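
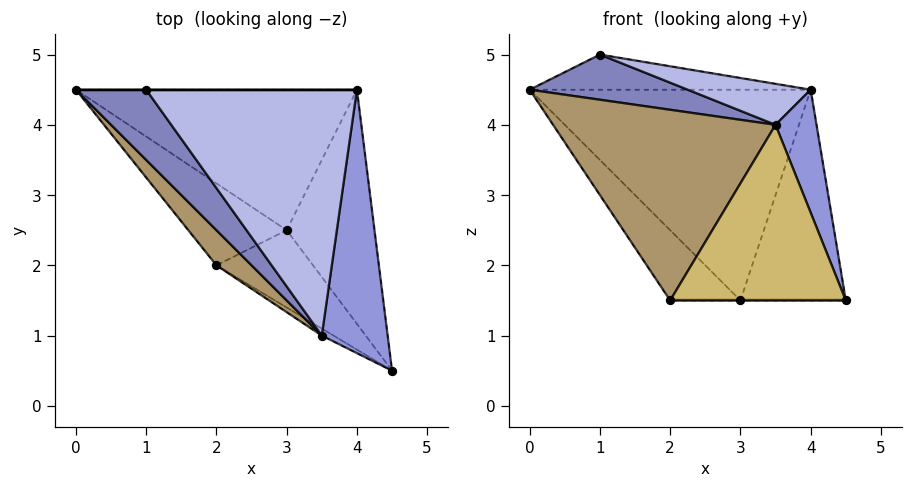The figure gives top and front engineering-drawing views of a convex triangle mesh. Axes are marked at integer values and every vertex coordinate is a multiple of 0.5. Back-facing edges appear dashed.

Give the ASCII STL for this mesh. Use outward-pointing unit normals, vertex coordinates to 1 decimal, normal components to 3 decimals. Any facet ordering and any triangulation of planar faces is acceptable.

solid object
 facet normal 0.000 1.000 0.000
  outer loop
   vertex 1.0 4.5 5.0
   vertex 4.0 4.5 4.5
   vertex 0.0 4.5 4.5
  endloop
 endfacet
 facet normal -0.388 -0.498 0.775
  outer loop
   vertex 3.5 1.0 4.0
   vertex 1.0 4.5 5.0
   vertex 0.0 4.5 4.5
  endloop
 endfacet
 facet normal 0.899 -0.185 0.397
  outer loop
   vertex 3.5 1.0 4.0
   vertex 4.5 0.5 1.5
   vertex 4.0 4.5 4.5
  endloop
 endfacet
 facet normal 0.162 -0.162 0.973
  outer loop
   vertex 3.5 1.0 4.0
   vertex 4.0 4.5 4.5
   vertex 1.0 4.5 5.0
  endloop
 endfacet
 facet normal 0.000 0.832 -0.555
  outer loop
   vertex 3.0 2.5 1.5
   vertex 0.0 4.5 4.5
   vertex 4.0 4.5 4.5
  endloop
 endfacet
 facet normal 0.666 0.499 -0.555
  outer loop
   vertex 3.0 2.5 1.5
   vertex 4.0 4.5 4.5
   vertex 4.5 0.5 1.5
  endloop
 endfacet
 facet normal -0.309 0.619 -0.722
  outer loop
   vertex 2.0 2.0 1.5
   vertex 0.0 4.5 4.5
   vertex 3.0 2.5 1.5
  endloop
 endfacet
 facet normal 0.000 0.000 -1.000
  outer loop
   vertex 2.0 2.0 1.5
   vertex 3.0 2.5 1.5
   vertex 4.5 0.5 1.5
  endloop
 endfacet
 facet normal -0.692 -0.710 0.131
  outer loop
   vertex 2.0 2.0 1.5
   vertex 3.5 1.0 4.0
   vertex 0.0 4.5 4.5
  endloop
 endfacet
 facet normal -0.514 -0.857 -0.034
  outer loop
   vertex 2.0 2.0 1.5
   vertex 4.5 0.5 1.5
   vertex 3.5 1.0 4.0
  endloop
 endfacet
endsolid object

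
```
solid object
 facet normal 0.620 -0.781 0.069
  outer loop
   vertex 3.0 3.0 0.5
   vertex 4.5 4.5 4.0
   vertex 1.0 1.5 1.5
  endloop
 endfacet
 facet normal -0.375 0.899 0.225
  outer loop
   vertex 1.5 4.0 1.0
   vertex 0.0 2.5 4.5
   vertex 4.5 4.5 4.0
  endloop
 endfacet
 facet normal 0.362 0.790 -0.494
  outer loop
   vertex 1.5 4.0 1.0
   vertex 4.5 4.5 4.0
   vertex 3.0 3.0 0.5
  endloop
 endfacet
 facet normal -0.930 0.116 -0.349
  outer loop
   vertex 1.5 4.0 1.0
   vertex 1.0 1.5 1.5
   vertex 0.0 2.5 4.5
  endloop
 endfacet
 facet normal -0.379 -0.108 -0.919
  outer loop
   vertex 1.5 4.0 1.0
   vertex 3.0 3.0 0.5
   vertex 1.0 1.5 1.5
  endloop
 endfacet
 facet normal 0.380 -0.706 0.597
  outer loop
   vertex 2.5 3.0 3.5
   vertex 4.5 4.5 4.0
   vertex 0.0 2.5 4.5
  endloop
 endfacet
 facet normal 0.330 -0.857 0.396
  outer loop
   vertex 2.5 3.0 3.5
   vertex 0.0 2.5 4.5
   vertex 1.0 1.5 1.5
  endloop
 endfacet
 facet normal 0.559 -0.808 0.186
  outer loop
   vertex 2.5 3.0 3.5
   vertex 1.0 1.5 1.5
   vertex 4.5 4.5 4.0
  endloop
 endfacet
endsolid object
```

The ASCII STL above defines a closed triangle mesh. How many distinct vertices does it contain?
6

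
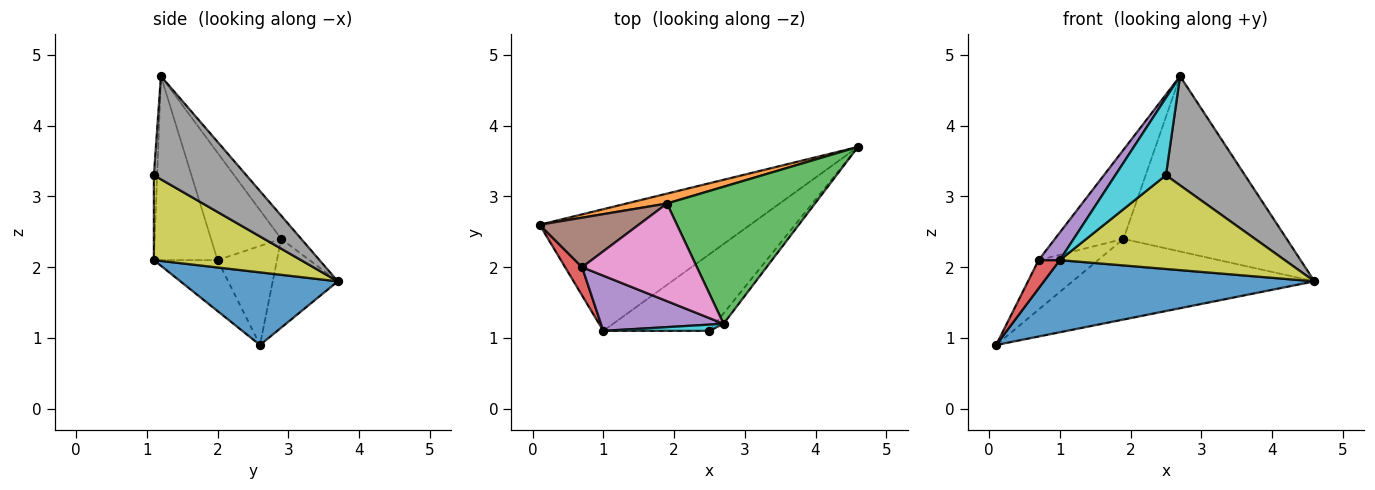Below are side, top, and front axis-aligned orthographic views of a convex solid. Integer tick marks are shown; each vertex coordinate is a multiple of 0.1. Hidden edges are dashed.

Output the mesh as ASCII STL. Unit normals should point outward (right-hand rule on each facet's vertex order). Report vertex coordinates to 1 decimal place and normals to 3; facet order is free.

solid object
 facet normal 0.284 -0.489 -0.825
  outer loop
   vertex 1.0 1.1 2.1
   vertex 0.1 2.6 0.9
   vertex 4.6 3.7 1.8
  endloop
 endfacet
 facet normal -0.258 0.959 0.118
  outer loop
   vertex 1.9 2.9 2.4
   vertex 4.6 3.7 1.8
   vertex 0.1 2.6 0.9
  endloop
 endfacet
 facet normal -0.096 0.784 0.613
  outer loop
   vertex 1.9 2.9 2.4
   vertex 2.7 1.2 4.7
   vertex 4.6 3.7 1.8
  endloop
 endfacet
 facet normal -0.905 -0.302 0.302
  outer loop
   vertex 0.7 2.0 2.1
   vertex 0.1 2.6 0.9
   vertex 1.0 1.1 2.1
  endloop
 endfacet
 facet normal -0.802 -0.267 0.535
  outer loop
   vertex 0.7 2.0 2.1
   vertex 1.0 1.1 2.1
   vertex 2.7 1.2 4.7
  endloop
 endfacet
 facet normal -0.577 0.577 0.577
  outer loop
   vertex 0.7 2.0 2.1
   vertex 1.9 2.9 2.4
   vertex 0.1 2.6 0.9
  endloop
 endfacet
 facet normal -0.568 0.555 0.608
  outer loop
   vertex 0.7 2.0 2.1
   vertex 2.7 1.2 4.7
   vertex 1.9 2.9 2.4
  endloop
 endfacet
 facet normal 0.759 -0.649 -0.062
  outer loop
   vertex 2.5 1.1 3.3
   vertex 4.6 3.7 1.8
   vertex 2.7 1.2 4.7
  endloop
 endfacet
 facet normal 0.452 -0.691 -0.565
  outer loop
   vertex 2.5 1.1 3.3
   vertex 1.0 1.1 2.1
   vertex 4.6 3.7 1.8
  endloop
 endfacet
 facet normal -0.064 -0.995 0.080
  outer loop
   vertex 2.5 1.1 3.3
   vertex 2.7 1.2 4.7
   vertex 1.0 1.1 2.1
  endloop
 endfacet
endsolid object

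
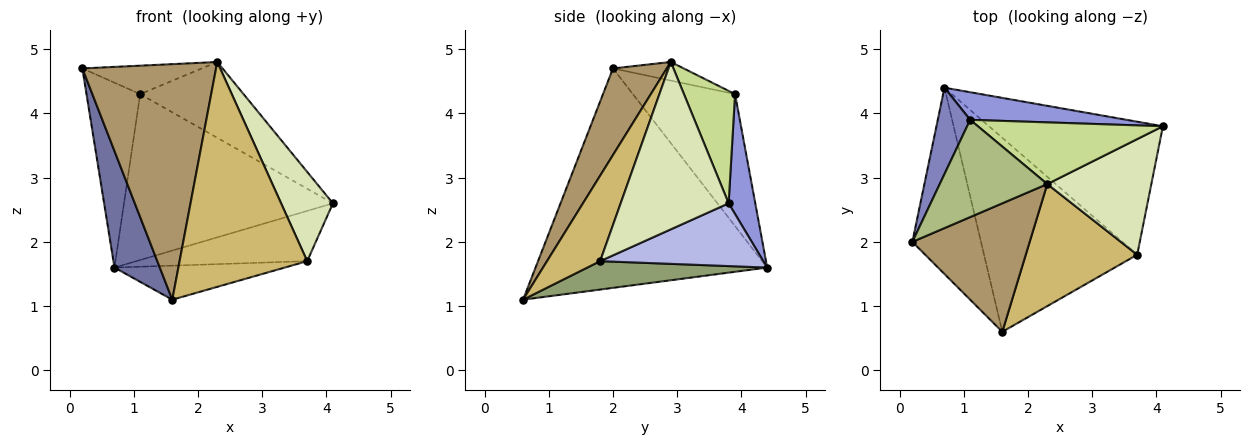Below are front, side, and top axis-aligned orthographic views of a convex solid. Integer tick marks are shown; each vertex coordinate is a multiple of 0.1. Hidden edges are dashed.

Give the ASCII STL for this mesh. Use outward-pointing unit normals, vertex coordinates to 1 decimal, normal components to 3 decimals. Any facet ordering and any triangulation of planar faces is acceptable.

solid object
 facet normal -0.938 -0.184 -0.293
  outer loop
   vertex 1.6 0.6 1.1
   vertex 0.2 2.0 4.7
   vertex 0.7 4.4 1.6
  endloop
 endfacet
 facet normal -0.865 0.454 0.212
  outer loop
   vertex 1.1 3.9 4.3
   vertex 0.7 4.4 1.6
   vertex 0.2 2.0 4.7
  endloop
 endfacet
 facet normal 0.125 0.979 0.163
  outer loop
   vertex 1.1 3.9 4.3
   vertex 4.1 3.8 2.6
   vertex 0.7 4.4 1.6
  endloop
 endfacet
 facet normal 0.320 0.335 -0.886
  outer loop
   vertex 3.7 1.8 1.7
   vertex 0.7 4.4 1.6
   vertex 4.1 3.8 2.6
  endloop
 endfacet
 facet normal 0.180 0.170 -0.969
  outer loop
   vertex 3.7 1.8 1.7
   vertex 1.6 0.6 1.1
   vertex 0.7 4.4 1.6
  endloop
 endfacet
 facet normal -0.164 0.277 0.947
  outer loop
   vertex 2.3 2.9 4.8
   vertex 1.1 3.9 4.3
   vertex 0.2 2.0 4.7
  endloop
 endfacet
 facet normal 0.358 0.724 0.589
  outer loop
   vertex 2.3 2.9 4.8
   vertex 4.1 3.8 2.6
   vertex 1.1 3.9 4.3
  endloop
 endfacet
 facet normal 0.786 -0.377 0.489
  outer loop
   vertex 2.3 2.9 4.8
   vertex 3.7 1.8 1.7
   vertex 4.1 3.8 2.6
  endloop
 endfacet
 facet normal 0.333 -0.828 0.451
  outer loop
   vertex 2.3 2.9 4.8
   vertex 0.2 2.0 4.7
   vertex 1.6 0.6 1.1
  endloop
 endfacet
 facet normal 0.344 -0.825 0.448
  outer loop
   vertex 2.3 2.9 4.8
   vertex 1.6 0.6 1.1
   vertex 3.7 1.8 1.7
  endloop
 endfacet
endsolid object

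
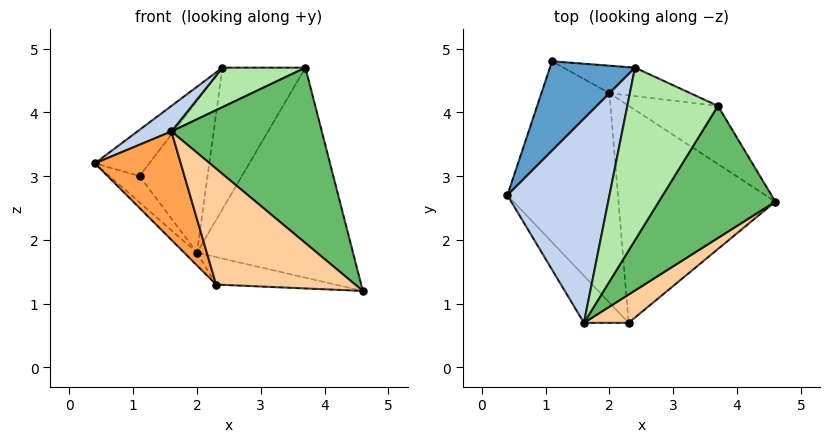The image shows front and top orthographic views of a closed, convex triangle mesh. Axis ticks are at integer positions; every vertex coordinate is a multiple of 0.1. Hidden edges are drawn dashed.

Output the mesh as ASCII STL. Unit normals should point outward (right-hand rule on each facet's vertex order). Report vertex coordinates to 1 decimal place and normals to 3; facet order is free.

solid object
 facet normal -0.748 0.305 0.590
  outer loop
   vertex 2.4 4.7 4.7
   vertex 1.1 4.8 3.0
   vertex 0.4 2.7 3.2
  endloop
 endfacet
 facet normal -0.527 -0.105 0.843
  outer loop
   vertex 1.6 0.7 3.7
   vertex 2.4 4.7 4.7
   vertex 0.4 2.7 3.2
  endloop
 endfacet
 facet normal -0.806 -0.543 -0.235
  outer loop
   vertex 2.3 0.7 1.3
   vertex 1.6 0.7 3.7
   vertex 0.4 2.7 3.2
  endloop
 endfacet
 facet normal 0.631 -0.754 0.184
  outer loop
   vertex 2.3 0.7 1.3
   vertex 4.6 2.6 1.2
   vertex 1.6 0.7 3.7
  endloop
 endfacet
 facet normal 0.710 -0.563 0.424
  outer loop
   vertex 3.7 4.1 4.7
   vertex 1.6 0.7 3.7
   vertex 4.6 2.6 1.2
  endloop
 endfacet
 facet normal -0.102 -0.222 0.970
  outer loop
   vertex 3.7 4.1 4.7
   vertex 2.4 4.7 4.7
   vertex 1.6 0.7 3.7
  endloop
 endfacet
 facet normal -0.145 0.124 -0.982
  outer loop
   vertex 2.0 4.3 1.8
   vertex 4.6 2.6 1.2
   vertex 2.3 0.7 1.3
  endloop
 endfacet
 facet normal 0.494 0.838 -0.232
  outer loop
   vertex 2.0 4.3 1.8
   vertex 3.7 4.1 4.7
   vertex 4.6 2.6 1.2
  endloop
 endfacet
 facet normal -0.747 0.188 -0.638
  outer loop
   vertex 2.0 4.3 1.8
   vertex 0.4 2.7 3.2
   vertex 1.1 4.8 3.0
  endloop
 endfacet
 facet normal -0.683 0.044 -0.729
  outer loop
   vertex 2.0 4.3 1.8
   vertex 2.3 0.7 1.3
   vertex 0.4 2.7 3.2
  endloop
 endfacet
 facet normal 0.295 0.940 -0.170
  outer loop
   vertex 2.0 4.3 1.8
   vertex 1.1 4.8 3.0
   vertex 2.4 4.7 4.7
  endloop
 endfacet
 facet normal 0.412 0.893 -0.180
  outer loop
   vertex 2.0 4.3 1.8
   vertex 2.4 4.7 4.7
   vertex 3.7 4.1 4.7
  endloop
 endfacet
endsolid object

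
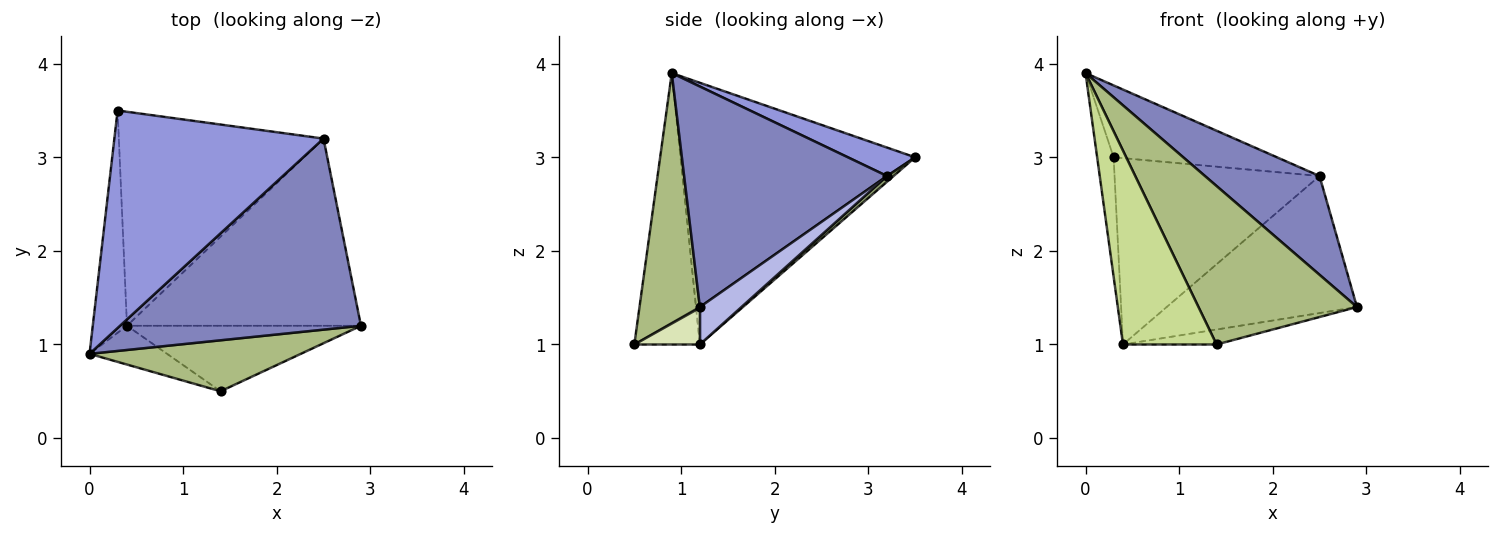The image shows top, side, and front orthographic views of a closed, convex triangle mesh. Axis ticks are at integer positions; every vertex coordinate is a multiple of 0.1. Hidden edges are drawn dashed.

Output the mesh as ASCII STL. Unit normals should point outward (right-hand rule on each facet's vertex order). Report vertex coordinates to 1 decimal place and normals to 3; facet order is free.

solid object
 facet normal -0.989 0.069 -0.129
  outer loop
   vertex 0.4 1.2 1.0
   vertex 0.0 0.9 3.9
   vertex 0.3 3.5 3.0
  endloop
 endfacet
 facet normal 0.631 -0.356 0.689
  outer loop
   vertex 2.5 3.2 2.8
   vertex 0.0 0.9 3.9
   vertex 2.9 1.2 1.4
  endloop
 endfacet
 facet normal 0.128 0.311 0.942
  outer loop
   vertex 2.5 3.2 2.8
   vertex 0.3 3.5 3.0
   vertex 0.0 0.9 3.9
  endloop
 endfacet
 facet normal 0.128 0.586 -0.800
  outer loop
   vertex 2.5 3.2 2.8
   vertex 2.9 1.2 1.4
   vertex 0.4 1.2 1.0
  endloop
 endfacet
 facet normal 0.021 0.657 -0.754
  outer loop
   vertex 2.5 3.2 2.8
   vertex 0.4 1.2 1.0
   vertex 0.3 3.5 3.0
  endloop
 endfacet
 facet normal 0.341 -0.895 0.288
  outer loop
   vertex 1.4 0.5 1.0
   vertex 2.9 1.2 1.4
   vertex 0.0 0.9 3.9
  endloop
 endfacet
 facet normal -0.566 -0.808 -0.162
  outer loop
   vertex 1.4 0.5 1.0
   vertex 0.0 0.9 3.9
   vertex 0.4 1.2 1.0
  endloop
 endfacet
 facet normal 0.154 0.220 -0.963
  outer loop
   vertex 1.4 0.5 1.0
   vertex 0.4 1.2 1.0
   vertex 2.9 1.2 1.4
  endloop
 endfacet
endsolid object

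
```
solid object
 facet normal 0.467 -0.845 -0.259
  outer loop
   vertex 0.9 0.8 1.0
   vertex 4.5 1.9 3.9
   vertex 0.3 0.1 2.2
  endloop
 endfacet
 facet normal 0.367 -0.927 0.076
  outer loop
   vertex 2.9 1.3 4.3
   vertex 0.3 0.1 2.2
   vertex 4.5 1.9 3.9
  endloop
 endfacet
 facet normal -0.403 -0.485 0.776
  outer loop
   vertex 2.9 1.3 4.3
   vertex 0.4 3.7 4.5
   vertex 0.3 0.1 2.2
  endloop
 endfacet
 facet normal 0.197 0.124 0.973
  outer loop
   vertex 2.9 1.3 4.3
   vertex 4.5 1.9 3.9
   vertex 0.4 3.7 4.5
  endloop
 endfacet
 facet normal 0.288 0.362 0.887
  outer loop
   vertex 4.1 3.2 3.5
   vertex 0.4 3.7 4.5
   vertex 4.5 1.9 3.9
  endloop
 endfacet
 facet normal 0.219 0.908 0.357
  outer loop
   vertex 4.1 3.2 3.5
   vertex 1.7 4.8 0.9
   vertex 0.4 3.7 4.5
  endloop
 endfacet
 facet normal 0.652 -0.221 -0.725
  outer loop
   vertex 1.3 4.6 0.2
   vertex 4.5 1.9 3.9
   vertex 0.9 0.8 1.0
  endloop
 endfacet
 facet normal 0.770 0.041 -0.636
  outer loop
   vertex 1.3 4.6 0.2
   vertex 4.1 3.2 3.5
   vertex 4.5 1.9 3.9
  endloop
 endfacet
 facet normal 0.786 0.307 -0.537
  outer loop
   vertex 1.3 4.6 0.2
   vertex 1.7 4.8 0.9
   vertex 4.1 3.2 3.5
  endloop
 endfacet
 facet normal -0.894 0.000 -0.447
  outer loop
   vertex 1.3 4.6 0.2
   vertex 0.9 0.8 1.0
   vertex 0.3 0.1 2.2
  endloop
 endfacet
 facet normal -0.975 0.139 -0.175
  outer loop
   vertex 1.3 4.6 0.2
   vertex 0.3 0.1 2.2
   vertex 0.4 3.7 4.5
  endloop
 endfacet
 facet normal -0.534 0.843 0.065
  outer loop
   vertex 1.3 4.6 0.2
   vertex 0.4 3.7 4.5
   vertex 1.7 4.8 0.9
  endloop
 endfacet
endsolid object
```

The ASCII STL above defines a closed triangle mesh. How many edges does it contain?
18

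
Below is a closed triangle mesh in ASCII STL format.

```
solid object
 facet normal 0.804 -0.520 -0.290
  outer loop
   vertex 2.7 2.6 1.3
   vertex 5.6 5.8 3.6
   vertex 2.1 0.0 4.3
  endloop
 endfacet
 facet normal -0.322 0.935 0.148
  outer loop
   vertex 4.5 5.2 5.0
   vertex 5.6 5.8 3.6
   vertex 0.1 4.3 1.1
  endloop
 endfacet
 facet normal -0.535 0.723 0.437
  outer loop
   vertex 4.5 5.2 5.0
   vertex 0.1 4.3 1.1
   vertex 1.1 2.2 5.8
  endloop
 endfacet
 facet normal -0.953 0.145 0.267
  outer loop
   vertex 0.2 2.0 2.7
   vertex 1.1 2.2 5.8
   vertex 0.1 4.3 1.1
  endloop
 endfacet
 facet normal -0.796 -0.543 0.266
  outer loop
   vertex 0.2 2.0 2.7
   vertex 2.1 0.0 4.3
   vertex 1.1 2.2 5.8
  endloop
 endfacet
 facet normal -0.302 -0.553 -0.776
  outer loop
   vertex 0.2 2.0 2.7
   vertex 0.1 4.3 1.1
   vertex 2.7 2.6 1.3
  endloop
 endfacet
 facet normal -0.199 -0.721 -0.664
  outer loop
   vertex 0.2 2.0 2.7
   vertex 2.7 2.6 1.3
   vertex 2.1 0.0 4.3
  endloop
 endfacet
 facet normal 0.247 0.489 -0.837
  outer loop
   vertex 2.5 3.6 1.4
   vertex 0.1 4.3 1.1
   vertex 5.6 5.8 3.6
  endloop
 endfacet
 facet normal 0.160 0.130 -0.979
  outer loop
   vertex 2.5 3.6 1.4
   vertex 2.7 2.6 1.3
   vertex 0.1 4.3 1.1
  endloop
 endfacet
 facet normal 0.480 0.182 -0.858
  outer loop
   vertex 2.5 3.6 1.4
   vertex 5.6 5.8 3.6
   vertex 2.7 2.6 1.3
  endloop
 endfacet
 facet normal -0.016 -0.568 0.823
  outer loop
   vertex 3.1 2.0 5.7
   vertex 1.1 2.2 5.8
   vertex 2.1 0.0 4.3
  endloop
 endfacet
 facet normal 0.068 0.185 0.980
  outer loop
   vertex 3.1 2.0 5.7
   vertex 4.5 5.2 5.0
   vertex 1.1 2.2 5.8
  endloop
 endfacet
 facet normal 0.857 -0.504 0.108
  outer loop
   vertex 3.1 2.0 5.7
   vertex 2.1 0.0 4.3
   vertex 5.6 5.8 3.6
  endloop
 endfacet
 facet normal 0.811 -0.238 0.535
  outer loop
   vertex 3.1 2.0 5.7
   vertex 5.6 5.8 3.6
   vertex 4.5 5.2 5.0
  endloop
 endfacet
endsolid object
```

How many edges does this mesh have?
21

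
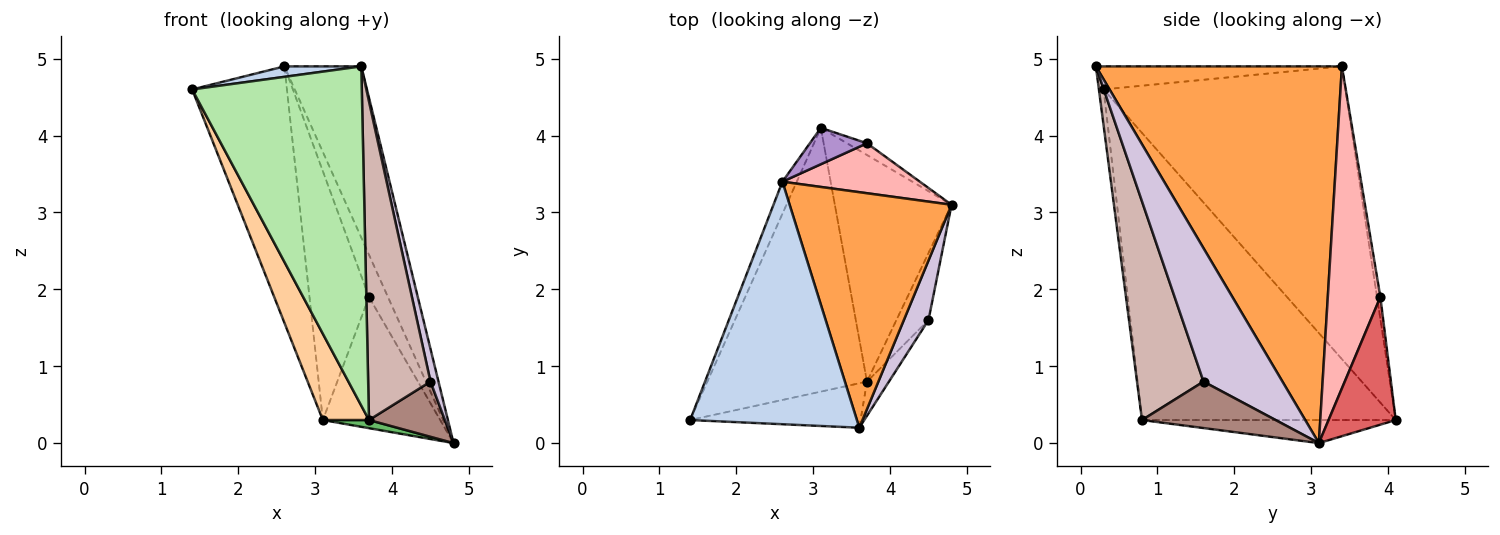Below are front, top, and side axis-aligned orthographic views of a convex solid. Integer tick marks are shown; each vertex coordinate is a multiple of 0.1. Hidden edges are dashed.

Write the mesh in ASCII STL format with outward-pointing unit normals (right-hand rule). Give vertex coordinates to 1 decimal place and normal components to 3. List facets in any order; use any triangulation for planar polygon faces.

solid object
 facet normal -0.930 0.364 -0.046
  outer loop
   vertex 2.6 3.4 4.9
   vertex 3.1 4.1 0.3
   vertex 1.4 0.3 4.6
  endloop
 endfacet
 facet normal -0.137 -0.043 0.990
  outer loop
   vertex 3.6 0.2 4.9
   vertex 2.6 3.4 4.9
   vertex 1.4 0.3 4.6
  endloop
 endfacet
 facet normal 0.883 0.276 0.380
  outer loop
   vertex 3.6 0.2 4.9
   vertex 4.8 3.1 0.0
   vertex 2.6 3.4 4.9
  endloop
 endfacet
 facet normal -0.863 -0.157 -0.480
  outer loop
   vertex 3.7 0.8 0.3
   vertex 1.4 0.3 4.6
   vertex 3.1 4.1 0.3
  endloop
 endfacet
 facet normal -0.194 -0.035 -0.980
  outer loop
   vertex 3.7 0.8 0.3
   vertex 3.1 4.1 0.3
   vertex 4.8 3.1 0.0
  endloop
 endfacet
 facet normal -0.027 -0.991 -0.130
  outer loop
   vertex 3.7 0.8 0.3
   vertex 3.6 0.2 4.9
   vertex 1.4 0.3 4.6
  endloop
 endfacet
 facet normal 0.495 0.865 -0.078
  outer loop
   vertex 3.7 3.9 1.9
   vertex 4.8 3.1 0.0
   vertex 3.1 4.1 0.3
  endloop
 endfacet
 facet normal 0.873 0.315 0.373
  outer loop
   vertex 3.7 3.9 1.9
   vertex 2.6 3.4 4.9
   vertex 4.8 3.1 0.0
  endloop
 endfacet
 facet normal -0.056 0.988 0.144
  outer loop
   vertex 3.7 3.9 1.9
   vertex 3.1 4.1 0.3
   vertex 2.6 3.4 4.9
  endloop
 endfacet
 facet normal 0.978 -0.099 0.181
  outer loop
   vertex 4.5 1.6 0.8
   vertex 4.8 3.1 0.0
   vertex 3.6 0.2 4.9
  endloop
 endfacet
 facet normal 0.745 -0.424 -0.515
  outer loop
   vertex 4.5 1.6 0.8
   vertex 3.7 0.8 0.3
   vertex 4.8 3.1 0.0
  endloop
 endfacet
 facet normal 0.728 -0.682 -0.073
  outer loop
   vertex 4.5 1.6 0.8
   vertex 3.6 0.2 4.9
   vertex 3.7 0.8 0.3
  endloop
 endfacet
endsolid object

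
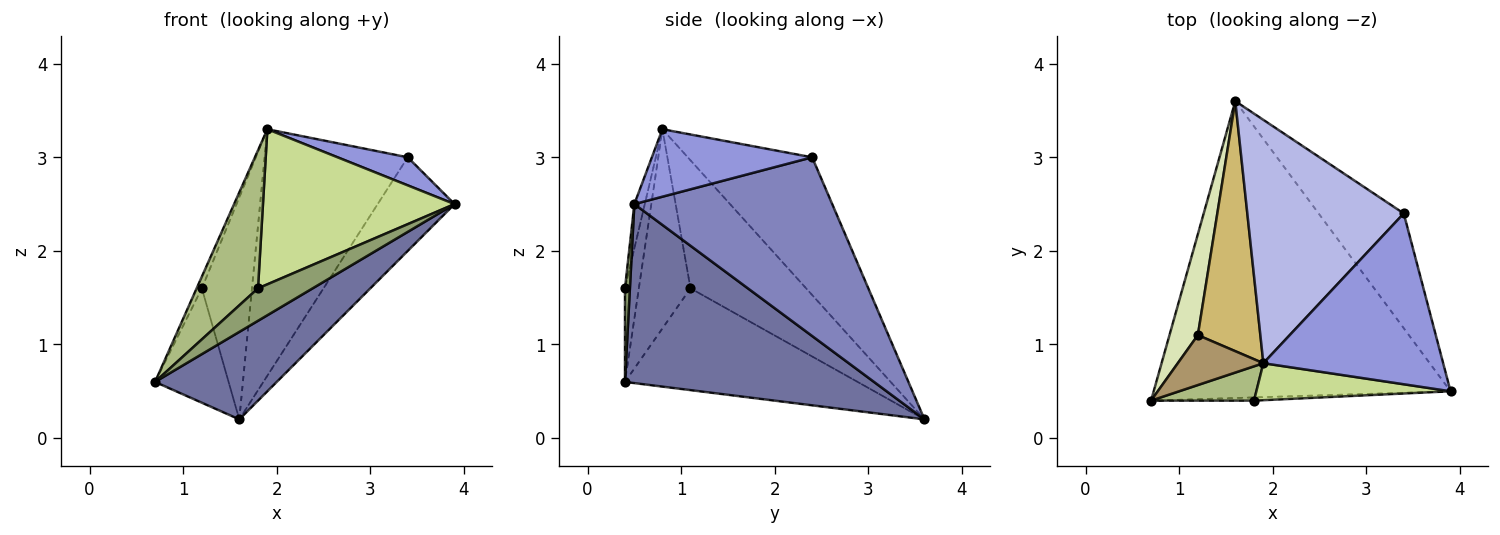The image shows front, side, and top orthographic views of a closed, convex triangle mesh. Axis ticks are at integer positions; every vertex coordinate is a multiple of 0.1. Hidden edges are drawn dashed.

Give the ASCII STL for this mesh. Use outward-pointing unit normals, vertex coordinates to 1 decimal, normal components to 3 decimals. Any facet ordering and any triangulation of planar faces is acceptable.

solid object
 facet normal 0.501 -0.245 -0.830
  outer loop
   vertex 1.6 3.6 0.2
   vertex 3.9 0.5 2.5
   vertex 0.7 0.4 0.6
  endloop
 endfacet
 facet normal 0.852 0.331 -0.406
  outer loop
   vertex 3.4 2.4 3.0
   vertex 3.9 0.5 2.5
   vertex 1.6 3.6 0.2
  endloop
 endfacet
 facet normal 0.347 -0.152 0.925
  outer loop
   vertex 3.4 2.4 3.0
   vertex 1.9 0.8 3.3
   vertex 3.9 0.5 2.5
  endloop
 endfacet
 facet normal -0.526 0.605 0.598
  outer loop
   vertex 3.4 2.4 3.0
   vertex 1.6 3.6 0.2
   vertex 1.9 0.8 3.3
  endloop
 endfacet
 facet normal 0.089 -0.991 -0.098
  outer loop
   vertex 1.8 0.4 1.6
   vertex 0.7 0.4 0.6
   vertex 3.9 0.5 2.5
  endloop
 endfacet
 facet normal -0.214 -0.948 0.236
  outer loop
   vertex 1.8 0.4 1.6
   vertex 1.9 0.8 3.3
   vertex 0.7 0.4 0.6
  endloop
 endfacet
 facet normal -0.053 -0.971 0.232
  outer loop
   vertex 1.8 0.4 1.6
   vertex 3.9 0.5 2.5
   vertex 1.9 0.8 3.3
  endloop
 endfacet
 facet normal -0.922 0.291 0.257
  outer loop
   vertex 1.2 1.1 1.6
   vertex 1.6 3.6 0.2
   vertex 0.7 0.4 0.6
  endloop
 endfacet
 facet normal -0.915 0.092 0.393
  outer loop
   vertex 1.2 1.1 1.6
   vertex 0.7 0.4 0.6
   vertex 1.9 0.8 3.3
  endloop
 endfacet
 facet normal -0.837 0.363 0.409
  outer loop
   vertex 1.2 1.1 1.6
   vertex 1.9 0.8 3.3
   vertex 1.6 3.6 0.2
  endloop
 endfacet
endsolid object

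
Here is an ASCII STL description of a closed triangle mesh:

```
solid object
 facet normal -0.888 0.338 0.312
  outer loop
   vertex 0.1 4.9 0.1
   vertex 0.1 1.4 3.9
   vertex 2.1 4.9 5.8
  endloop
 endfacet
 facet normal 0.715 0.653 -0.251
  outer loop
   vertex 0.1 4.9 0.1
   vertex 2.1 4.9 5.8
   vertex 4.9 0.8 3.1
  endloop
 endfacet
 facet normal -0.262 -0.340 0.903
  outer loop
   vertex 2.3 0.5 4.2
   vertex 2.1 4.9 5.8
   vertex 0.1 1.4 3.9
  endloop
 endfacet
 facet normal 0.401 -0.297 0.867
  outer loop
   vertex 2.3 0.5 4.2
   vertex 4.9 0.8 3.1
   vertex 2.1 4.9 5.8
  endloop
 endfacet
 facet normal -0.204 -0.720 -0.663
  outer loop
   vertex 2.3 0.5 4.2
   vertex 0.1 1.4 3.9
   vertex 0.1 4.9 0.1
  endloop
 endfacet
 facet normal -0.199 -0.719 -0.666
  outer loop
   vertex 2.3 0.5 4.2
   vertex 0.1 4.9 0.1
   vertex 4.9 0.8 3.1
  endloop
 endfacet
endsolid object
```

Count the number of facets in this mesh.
6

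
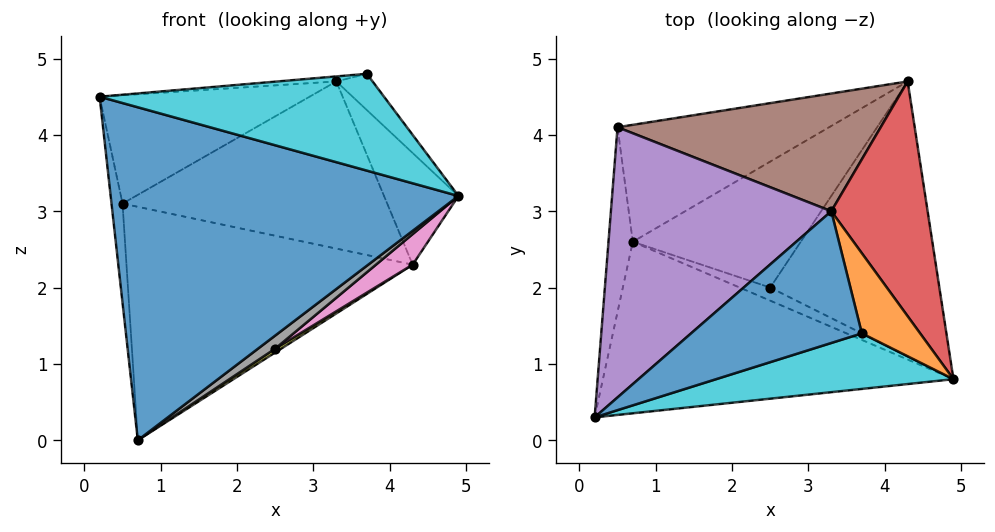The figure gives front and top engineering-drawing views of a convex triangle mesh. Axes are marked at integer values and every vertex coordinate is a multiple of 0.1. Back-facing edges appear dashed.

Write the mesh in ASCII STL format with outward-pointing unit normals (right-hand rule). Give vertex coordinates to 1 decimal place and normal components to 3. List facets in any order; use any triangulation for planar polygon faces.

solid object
 facet normal -0.032 -0.889 -0.458
  outer loop
   vertex 0.7 2.6 0.0
   vertex 4.9 0.8 3.2
   vertex 0.2 0.3 4.5
  endloop
 endfacet
 facet normal -0.995 0.047 -0.087
  outer loop
   vertex 0.5 4.1 3.1
   vertex 0.7 2.6 0.0
   vertex 0.2 0.3 4.5
  endloop
 endfacet
 facet normal -0.229 0.870 -0.436
  outer loop
   vertex 0.5 4.1 3.1
   vertex 4.3 4.7 2.3
   vertex 0.7 2.6 0.0
  endloop
 endfacet
 facet normal 0.821 0.245 0.516
  outer loop
   vertex 3.3 3.0 4.7
   vertex 4.9 0.8 3.2
   vertex 4.3 4.7 2.3
  endloop
 endfacet
 facet normal -0.359 0.348 0.866
  outer loop
   vertex 3.3 3.0 4.7
   vertex 0.5 4.1 3.1
   vertex 0.2 0.3 4.5
  endloop
 endfacet
 facet normal -0.008 0.818 0.576
  outer loop
   vertex 3.3 3.0 4.7
   vertex 4.3 4.7 2.3
   vertex 0.5 4.1 3.1
  endloop
 endfacet
 facet normal 0.612 -0.087 -0.786
  outer loop
   vertex 2.5 2.0 1.2
   vertex 4.3 4.7 2.3
   vertex 4.9 0.8 3.2
  endloop
 endfacet
 facet normal 0.229 -0.688 -0.688
  outer loop
   vertex 2.5 2.0 1.2
   vertex 4.9 0.8 3.2
   vertex 0.7 2.6 0.0
  endloop
 endfacet
 facet normal 0.549 -0.025 -0.836
  outer loop
   vertex 2.5 2.0 1.2
   vertex 0.7 2.6 0.0
   vertex 4.3 4.7 2.3
  endloop
 endfacet
 facet normal 0.224 -0.845 0.485
  outer loop
   vertex 3.7 1.4 4.8
   vertex 0.2 0.3 4.5
   vertex 4.9 0.8 3.2
  endloop
 endfacet
 facet normal -0.097 0.038 0.995
  outer loop
   vertex 3.7 1.4 4.8
   vertex 3.3 3.0 4.7
   vertex 0.2 0.3 4.5
  endloop
 endfacet
 facet normal 0.818 0.237 0.524
  outer loop
   vertex 3.7 1.4 4.8
   vertex 4.9 0.8 3.2
   vertex 3.3 3.0 4.7
  endloop
 endfacet
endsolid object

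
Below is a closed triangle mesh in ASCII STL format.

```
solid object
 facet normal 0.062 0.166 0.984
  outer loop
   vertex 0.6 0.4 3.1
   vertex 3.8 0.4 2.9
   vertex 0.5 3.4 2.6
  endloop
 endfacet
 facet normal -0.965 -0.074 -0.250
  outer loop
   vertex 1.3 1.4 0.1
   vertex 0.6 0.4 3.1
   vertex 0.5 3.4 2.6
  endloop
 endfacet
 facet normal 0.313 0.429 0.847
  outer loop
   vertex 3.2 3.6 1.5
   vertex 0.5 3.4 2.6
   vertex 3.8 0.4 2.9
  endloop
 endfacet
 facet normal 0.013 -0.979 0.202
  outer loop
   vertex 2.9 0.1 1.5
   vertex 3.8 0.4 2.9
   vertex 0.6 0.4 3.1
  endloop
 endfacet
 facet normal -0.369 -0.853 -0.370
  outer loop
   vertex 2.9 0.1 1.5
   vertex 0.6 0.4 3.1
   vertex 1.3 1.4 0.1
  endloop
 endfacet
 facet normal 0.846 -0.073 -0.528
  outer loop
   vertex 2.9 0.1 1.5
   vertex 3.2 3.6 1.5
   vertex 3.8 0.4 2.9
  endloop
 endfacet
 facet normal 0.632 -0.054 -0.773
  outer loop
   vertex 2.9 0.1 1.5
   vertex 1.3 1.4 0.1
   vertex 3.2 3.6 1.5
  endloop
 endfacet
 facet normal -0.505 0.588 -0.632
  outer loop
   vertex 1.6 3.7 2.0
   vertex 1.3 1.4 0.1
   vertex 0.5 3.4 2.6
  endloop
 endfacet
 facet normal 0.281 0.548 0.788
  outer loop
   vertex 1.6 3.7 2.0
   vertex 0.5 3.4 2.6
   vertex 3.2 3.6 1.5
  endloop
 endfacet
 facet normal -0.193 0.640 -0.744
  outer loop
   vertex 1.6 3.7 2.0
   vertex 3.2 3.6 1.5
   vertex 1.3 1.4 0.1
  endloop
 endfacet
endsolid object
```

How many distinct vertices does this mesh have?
7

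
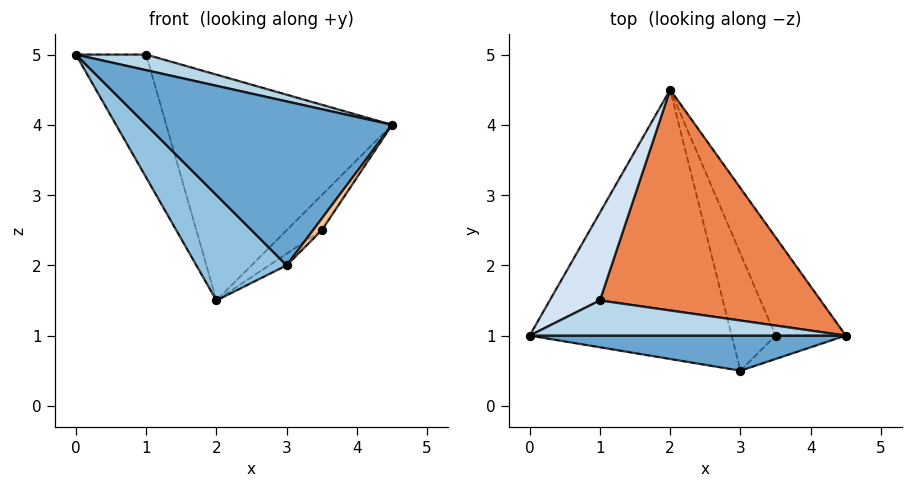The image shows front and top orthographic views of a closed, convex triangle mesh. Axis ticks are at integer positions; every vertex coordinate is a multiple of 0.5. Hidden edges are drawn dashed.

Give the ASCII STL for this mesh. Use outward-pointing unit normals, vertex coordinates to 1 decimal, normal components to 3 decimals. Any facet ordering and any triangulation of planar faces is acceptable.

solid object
 facet normal 0.047 -0.977 0.209
  outer loop
   vertex 3.0 0.5 2.0
   vertex 4.5 1.0 4.0
   vertex 0.0 1.0 5.0
  endloop
 endfacet
 facet normal -0.704 -0.259 -0.661
  outer loop
   vertex 3.0 0.5 2.0
   vertex 0.0 1.0 5.0
   vertex 2.0 4.5 1.5
  endloop
 endfacet
 facet normal 0.199 -0.398 0.896
  outer loop
   vertex 1.0 1.5 5.0
   vertex 0.0 1.0 5.0
   vertex 4.5 1.0 4.0
  endloop
 endfacet
 facet normal -0.377 0.754 0.538
  outer loop
   vertex 1.0 1.5 5.0
   vertex 2.0 4.5 1.5
   vertex 0.0 1.0 5.0
  endloop
 endfacet
 facet normal 0.289 0.684 0.669
  outer loop
   vertex 1.0 1.5 5.0
   vertex 4.5 1.0 4.0
   vertex 2.0 4.5 1.5
  endloop
 endfacet
 facet normal 0.816 0.194 -0.544
  outer loop
   vertex 3.5 1.0 2.5
   vertex 2.0 4.5 1.5
   vertex 4.5 1.0 4.0
  endloop
 endfacet
 facet normal 0.802 -0.267 -0.535
  outer loop
   vertex 3.5 1.0 2.5
   vertex 4.5 1.0 4.0
   vertex 3.0 0.5 2.0
  endloop
 endfacet
 facet normal 0.667 0.074 -0.741
  outer loop
   vertex 3.5 1.0 2.5
   vertex 3.0 0.5 2.0
   vertex 2.0 4.5 1.5
  endloop
 endfacet
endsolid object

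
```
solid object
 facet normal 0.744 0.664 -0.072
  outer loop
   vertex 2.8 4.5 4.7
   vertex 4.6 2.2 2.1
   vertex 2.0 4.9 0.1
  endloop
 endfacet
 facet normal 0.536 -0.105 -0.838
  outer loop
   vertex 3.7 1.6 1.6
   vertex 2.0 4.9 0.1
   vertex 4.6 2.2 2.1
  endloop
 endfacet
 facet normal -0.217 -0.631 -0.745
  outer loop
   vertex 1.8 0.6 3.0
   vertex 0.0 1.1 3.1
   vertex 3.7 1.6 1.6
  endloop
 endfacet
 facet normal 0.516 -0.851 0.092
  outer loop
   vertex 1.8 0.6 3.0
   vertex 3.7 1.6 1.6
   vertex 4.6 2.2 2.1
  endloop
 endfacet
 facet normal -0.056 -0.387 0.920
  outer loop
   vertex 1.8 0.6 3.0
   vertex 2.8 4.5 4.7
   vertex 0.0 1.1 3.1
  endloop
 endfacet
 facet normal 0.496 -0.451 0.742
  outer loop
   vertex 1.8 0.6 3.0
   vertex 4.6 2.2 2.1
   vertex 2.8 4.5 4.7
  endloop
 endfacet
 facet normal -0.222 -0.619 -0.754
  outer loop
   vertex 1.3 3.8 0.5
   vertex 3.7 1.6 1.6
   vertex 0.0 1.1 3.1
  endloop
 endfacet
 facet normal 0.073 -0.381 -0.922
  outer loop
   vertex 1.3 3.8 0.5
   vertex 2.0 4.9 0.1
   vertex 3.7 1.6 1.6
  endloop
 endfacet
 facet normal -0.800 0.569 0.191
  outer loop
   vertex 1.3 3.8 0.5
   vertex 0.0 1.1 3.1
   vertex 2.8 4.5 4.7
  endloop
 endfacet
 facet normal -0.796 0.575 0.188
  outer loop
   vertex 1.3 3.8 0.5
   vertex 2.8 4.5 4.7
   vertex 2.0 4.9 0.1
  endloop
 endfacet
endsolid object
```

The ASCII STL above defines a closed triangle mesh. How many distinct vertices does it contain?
7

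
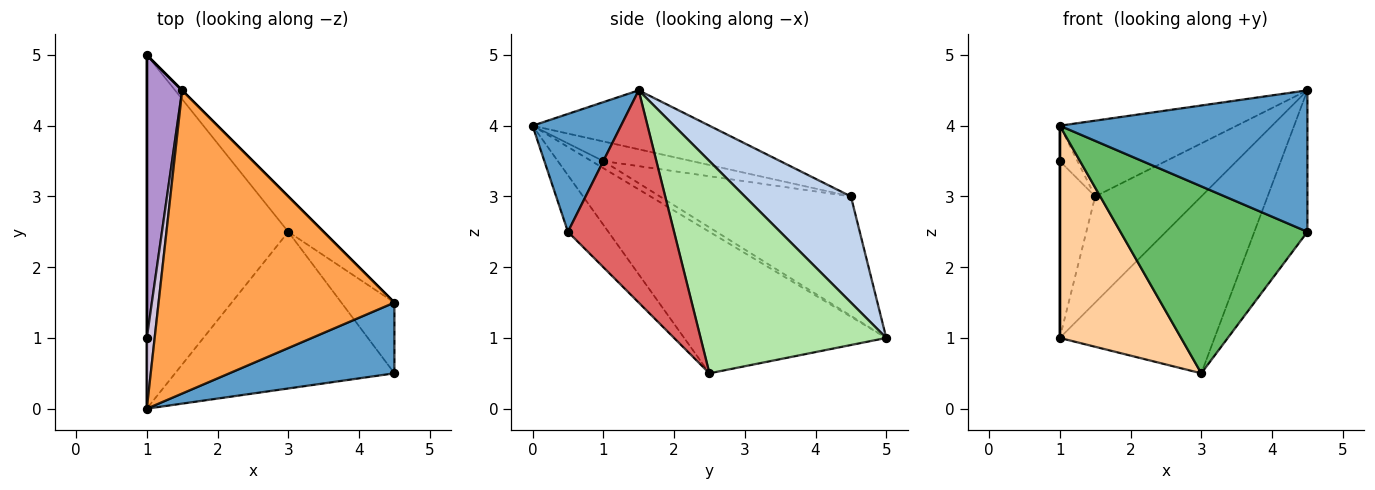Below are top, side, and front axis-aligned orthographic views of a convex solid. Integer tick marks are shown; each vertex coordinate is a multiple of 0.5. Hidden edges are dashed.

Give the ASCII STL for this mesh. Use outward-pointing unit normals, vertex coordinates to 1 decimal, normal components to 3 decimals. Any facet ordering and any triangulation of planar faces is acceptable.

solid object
 facet normal 0.304 -0.852 0.426
  outer loop
   vertex 4.5 1.5 4.5
   vertex 1.0 0.0 4.0
   vertex 4.5 0.5 2.5
  endloop
 endfacet
 facet normal 0.707 0.707 0.000
  outer loop
   vertex 1.5 4.5 3.0
   vertex 4.5 1.5 4.5
   vertex 1.0 5.0 1.0
  endloop
 endfacet
 facet normal -0.236 0.236 0.943
  outer loop
   vertex 1.5 4.5 3.0
   vertex 1.0 0.0 4.0
   vertex 4.5 1.5 4.5
  endloop
 endfacet
 facet normal -0.651 -0.391 -0.651
  outer loop
   vertex 3.0 2.5 0.5
   vertex 1.0 0.0 4.0
   vertex 1.0 5.0 1.0
  endloop
 endfacet
 facet normal -0.164 -0.756 -0.634
  outer loop
   vertex 3.0 2.5 0.5
   vertex 4.5 0.5 2.5
   vertex 1.0 0.0 4.0
  endloop
 endfacet
 facet normal 0.762 0.635 -0.127
  outer loop
   vertex 3.0 2.5 0.5
   vertex 1.0 5.0 1.0
   vertex 4.5 1.5 4.5
  endloop
 endfacet
 facet normal 0.873 0.436 -0.218
  outer loop
   vertex 3.0 2.5 0.5
   vertex 4.5 1.5 4.5
   vertex 4.5 0.5 2.5
  endloop
 endfacet
 facet normal -1.000 0.000 0.000
  outer loop
   vertex 1.0 1.0 3.5
   vertex 1.0 5.0 1.0
   vertex 1.0 0.0 4.0
  endloop
 endfacet
 facet normal -0.944 0.175 0.280
  outer loop
   vertex 1.0 1.0 3.5
   vertex 1.5 4.5 3.0
   vertex 1.0 5.0 1.0
  endloop
 endfacet
 facet normal -0.913 0.183 0.365
  outer loop
   vertex 1.0 1.0 3.5
   vertex 1.0 0.0 4.0
   vertex 1.5 4.5 3.0
  endloop
 endfacet
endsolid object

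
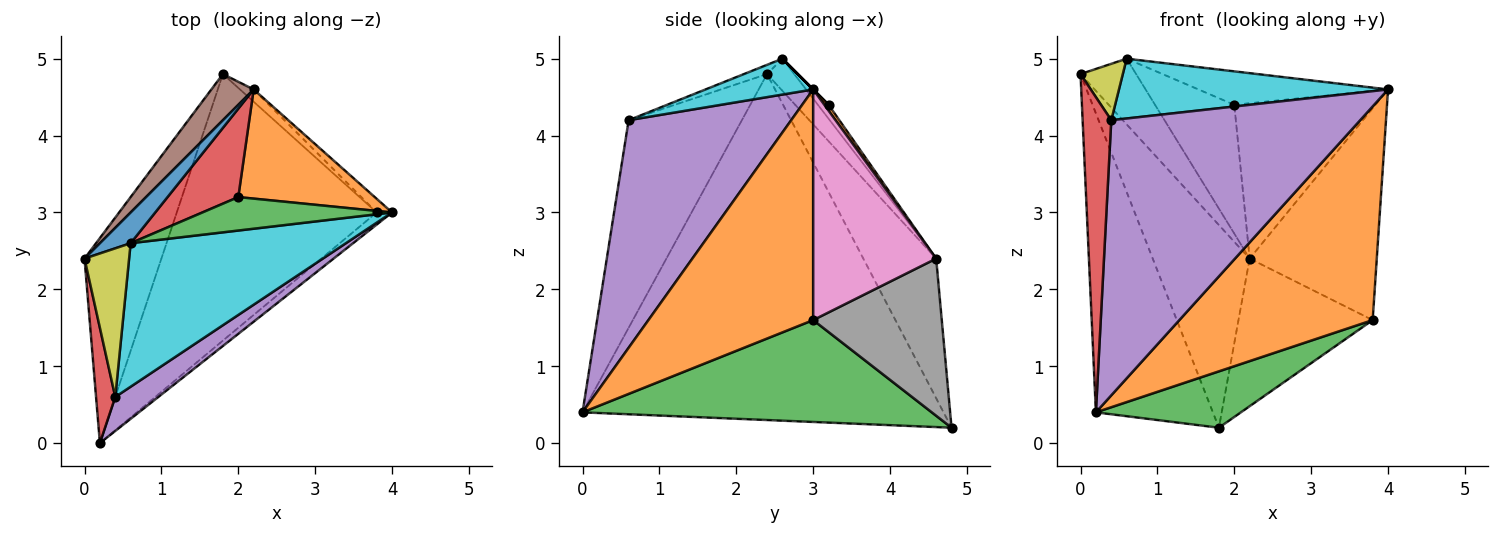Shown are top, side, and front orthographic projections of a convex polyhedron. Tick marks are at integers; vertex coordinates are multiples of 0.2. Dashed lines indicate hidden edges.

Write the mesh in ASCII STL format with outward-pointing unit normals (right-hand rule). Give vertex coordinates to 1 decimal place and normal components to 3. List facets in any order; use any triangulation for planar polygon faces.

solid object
 facet normal -0.931 0.302 -0.207
  outer loop
   vertex 1.8 4.8 0.2
   vertex 0.2 0.0 0.4
   vertex 0.0 2.4 4.8
  endloop
 endfacet
 facet normal 0.648 -0.760 -0.043
  outer loop
   vertex 3.8 3.0 1.6
   vertex 4.0 3.0 4.6
   vertex 0.2 0.0 0.4
  endloop
 endfacet
 facet normal 0.446 -0.185 -0.876
  outer loop
   vertex 3.8 3.0 1.6
   vertex 0.2 0.0 0.4
   vertex 1.8 4.8 0.2
  endloop
 endfacet
 facet normal -0.966 -0.244 0.089
  outer loop
   vertex 0.4 0.6 4.2
   vertex 0.0 2.4 4.8
   vertex 0.2 0.0 0.4
  endloop
 endfacet
 facet normal 0.544 -0.833 0.103
  outer loop
   vertex 0.4 0.6 4.2
   vertex 0.2 0.0 0.4
   vertex 4.0 3.0 4.6
  endloop
 endfacet
 facet normal -0.591 0.786 0.179
  outer loop
   vertex 2.2 4.6 2.4
   vertex 1.8 4.8 0.2
   vertex 0.0 2.4 4.8
  endloop
 endfacet
 facet normal 0.695 0.718 -0.046
  outer loop
   vertex 2.2 4.6 2.4
   vertex 4.0 3.0 4.6
   vertex 3.8 3.0 1.6
  endloop
 endfacet
 facet normal 0.691 0.721 -0.060
  outer loop
   vertex 2.2 4.6 2.4
   vertex 3.8 3.0 1.6
   vertex 1.8 4.8 0.2
  endloop
 endfacet
 facet normal -0.190 -0.348 0.918
  outer loop
   vertex 0.6 2.6 5.0
   vertex 0.0 2.4 4.8
   vertex 0.4 0.6 4.2
  endloop
 endfacet
 facet normal 0.152 -0.380 0.912
  outer loop
   vertex 0.6 2.6 5.0
   vertex 0.4 0.6 4.2
   vertex 4.0 3.0 4.6
  endloop
 endfacet
 facet normal -0.405 0.828 0.388
  outer loop
   vertex 0.6 2.6 5.0
   vertex 2.2 4.6 2.4
   vertex 0.0 2.4 4.8
  endloop
 endfacet
 facet normal 0.024 0.818 0.575
  outer loop
   vertex 2.0 3.2 4.4
   vertex 4.0 3.0 4.6
   vertex 2.2 4.6 2.4
  endloop
 endfacet
 facet normal 0.000 0.707 0.707
  outer loop
   vertex 2.0 3.2 4.4
   vertex 0.6 2.6 5.0
   vertex 4.0 3.0 4.6
  endloop
 endfacet
 facet normal -0.110 0.819 0.563
  outer loop
   vertex 2.0 3.2 4.4
   vertex 2.2 4.6 2.4
   vertex 0.6 2.6 5.0
  endloop
 endfacet
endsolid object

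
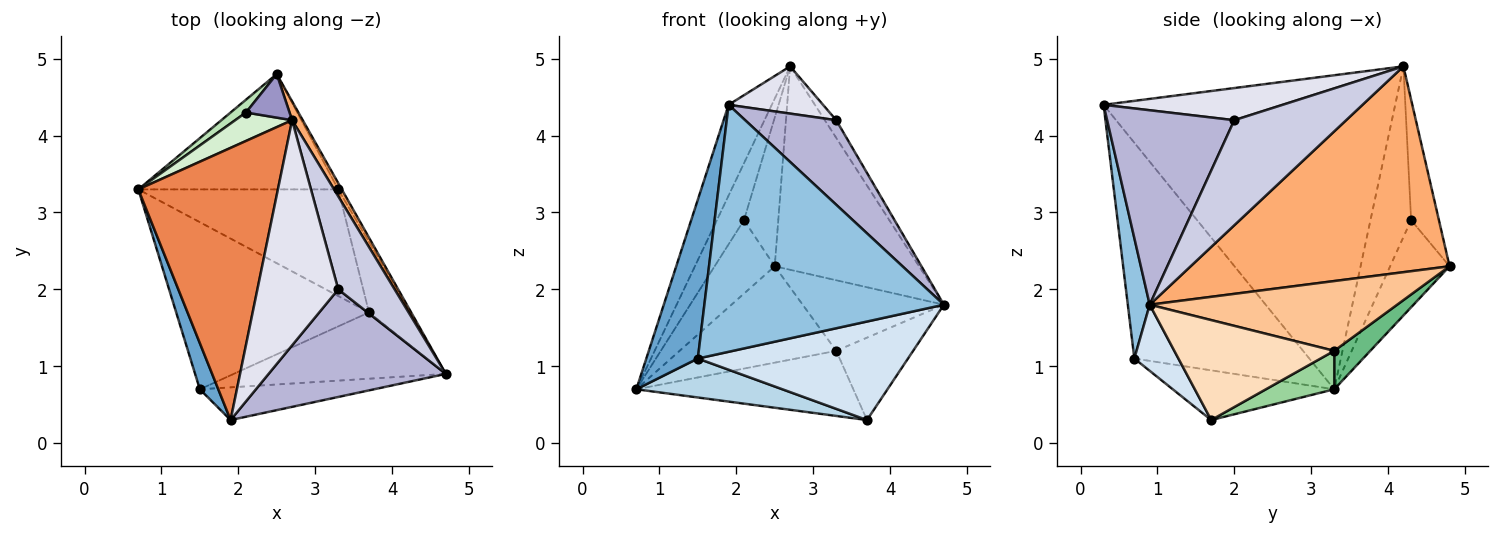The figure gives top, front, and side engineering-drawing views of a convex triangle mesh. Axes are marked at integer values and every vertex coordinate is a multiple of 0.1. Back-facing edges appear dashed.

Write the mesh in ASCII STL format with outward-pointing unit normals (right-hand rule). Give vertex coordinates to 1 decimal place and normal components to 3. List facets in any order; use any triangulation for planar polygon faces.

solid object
 facet normal -0.956 -0.282 0.082
  outer loop
   vertex 1.5 0.7 1.1
   vertex 1.9 0.3 4.4
   vertex 0.7 3.3 0.7
  endloop
 endfacet
 facet normal 0.090 -0.987 -0.131
  outer loop
   vertex 1.5 0.7 1.1
   vertex 4.7 0.9 1.8
   vertex 1.9 0.3 4.4
  endloop
 endfacet
 facet normal -0.243 -0.220 -0.945
  outer loop
   vertex 3.7 1.7 0.3
   vertex 1.5 0.7 1.1
   vertex 0.7 3.3 0.7
  endloop
 endfacet
 facet normal 0.171 -0.817 -0.550
  outer loop
   vertex 3.7 1.7 0.3
   vertex 4.7 0.9 1.8
   vertex 1.5 0.7 1.1
  endloop
 endfacet
 facet normal -0.906 0.134 0.402
  outer loop
   vertex 2.7 4.2 4.9
   vertex 0.7 3.3 0.7
   vertex 1.9 0.3 4.4
  endloop
 endfacet
 facet normal 0.873 0.486 0.045
  outer loop
   vertex 2.7 4.2 4.9
   vertex 4.7 0.9 1.8
   vertex 2.5 4.8 2.3
  endloop
 endfacet
 facet normal 0.868 0.495 -0.044
  outer loop
   vertex 3.3 3.3 1.2
   vertex 2.5 4.8 2.3
   vertex 4.7 0.9 1.8
  endloop
 endfacet
 facet normal 0.845 0.406 -0.347
  outer loop
   vertex 3.3 3.3 1.2
   vertex 4.7 0.9 1.8
   vertex 3.7 1.7 0.3
  endloop
 endfacet
 facet normal 0.146 0.634 -0.759
  outer loop
   vertex 3.3 3.3 1.2
   vertex 0.7 3.3 0.7
   vertex 2.5 4.8 2.3
  endloop
 endfacet
 facet normal 0.162 0.514 -0.842
  outer loop
   vertex 3.3 3.3 1.2
   vertex 3.7 1.7 0.3
   vertex 0.7 3.3 0.7
  endloop
 endfacet
 facet normal -0.698 0.706 0.123
  outer loop
   vertex 2.1 4.3 2.9
   vertex 2.5 4.8 2.3
   vertex 0.7 3.3 0.7
  endloop
 endfacet
 facet normal -0.802 0.535 0.267
  outer loop
   vertex 2.1 4.3 2.9
   vertex 0.7 3.3 0.7
   vertex 2.7 4.2 4.9
  endloop
 endfacet
 facet normal -0.614 0.758 0.222
  outer loop
   vertex 2.1 4.3 2.9
   vertex 2.7 4.2 4.9
   vertex 2.5 4.8 2.3
  endloop
 endfacet
 facet normal 0.653 -0.468 0.595
  outer loop
   vertex 3.3 2.0 4.2
   vertex 1.9 0.3 4.4
   vertex 4.7 0.9 1.8
  endloop
 endfacet
 facet normal 0.878 0.090 0.471
  outer loop
   vertex 3.3 2.0 4.2
   vertex 4.7 0.9 1.8
   vertex 2.7 4.2 4.9
  endloop
 endfacet
 facet normal 0.363 -0.191 0.912
  outer loop
   vertex 3.3 2.0 4.2
   vertex 2.7 4.2 4.9
   vertex 1.9 0.3 4.4
  endloop
 endfacet
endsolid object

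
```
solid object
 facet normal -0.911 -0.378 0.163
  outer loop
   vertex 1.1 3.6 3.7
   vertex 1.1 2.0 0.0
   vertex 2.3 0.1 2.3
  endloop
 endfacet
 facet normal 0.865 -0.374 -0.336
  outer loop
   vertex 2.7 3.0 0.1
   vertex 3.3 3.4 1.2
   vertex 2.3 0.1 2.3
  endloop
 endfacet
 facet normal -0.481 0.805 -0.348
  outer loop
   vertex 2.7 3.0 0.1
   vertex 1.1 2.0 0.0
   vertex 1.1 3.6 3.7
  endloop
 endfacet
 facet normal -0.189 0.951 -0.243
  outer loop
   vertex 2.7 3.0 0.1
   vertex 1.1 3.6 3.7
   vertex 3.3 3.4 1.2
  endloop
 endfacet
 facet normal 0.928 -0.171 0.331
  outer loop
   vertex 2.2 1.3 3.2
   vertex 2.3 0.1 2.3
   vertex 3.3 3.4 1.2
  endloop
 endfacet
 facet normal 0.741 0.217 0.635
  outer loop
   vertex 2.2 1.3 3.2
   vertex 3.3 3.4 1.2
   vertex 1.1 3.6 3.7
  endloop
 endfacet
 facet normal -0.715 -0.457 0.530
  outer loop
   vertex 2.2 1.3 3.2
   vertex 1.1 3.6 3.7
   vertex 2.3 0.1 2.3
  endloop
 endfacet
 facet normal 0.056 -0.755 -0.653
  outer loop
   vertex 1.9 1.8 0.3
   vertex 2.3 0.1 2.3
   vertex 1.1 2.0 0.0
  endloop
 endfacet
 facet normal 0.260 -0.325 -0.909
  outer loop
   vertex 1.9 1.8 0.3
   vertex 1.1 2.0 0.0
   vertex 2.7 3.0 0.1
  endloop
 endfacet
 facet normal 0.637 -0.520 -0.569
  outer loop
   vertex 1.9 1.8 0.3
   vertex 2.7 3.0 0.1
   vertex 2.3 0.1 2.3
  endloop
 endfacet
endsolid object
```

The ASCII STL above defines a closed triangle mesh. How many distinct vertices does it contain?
7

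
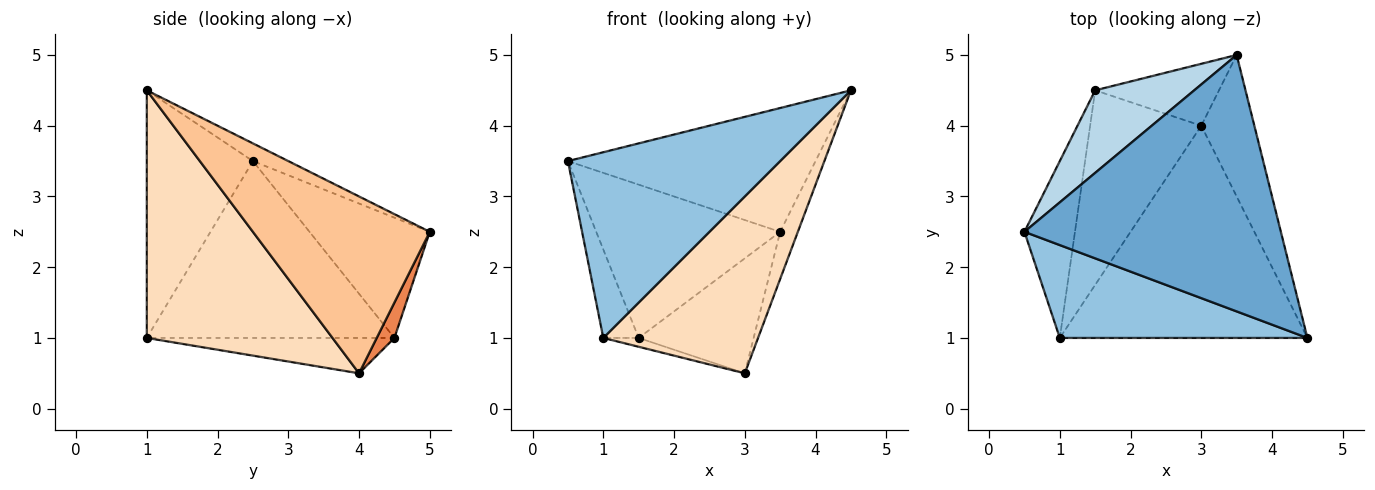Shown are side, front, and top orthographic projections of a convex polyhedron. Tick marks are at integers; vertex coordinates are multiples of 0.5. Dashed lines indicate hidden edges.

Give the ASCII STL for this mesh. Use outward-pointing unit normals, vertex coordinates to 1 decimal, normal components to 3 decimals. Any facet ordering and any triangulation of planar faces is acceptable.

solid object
 facet normal -0.062 0.434 0.899
  outer loop
   vertex 3.5 5.0 2.5
   vertex 0.5 2.5 3.5
   vertex 4.5 1.0 4.5
  endloop
 endfacet
 facet normal -0.408 -0.816 0.408
  outer loop
   vertex 1.0 1.0 1.0
   vertex 4.5 1.0 4.5
   vertex 0.5 2.5 3.5
  endloop
 endfacet
 facet normal -0.499 0.763 0.411
  outer loop
   vertex 1.5 4.5 1.0
   vertex 0.5 2.5 3.5
   vertex 3.5 5.0 2.5
  endloop
 endfacet
 facet normal -0.953 0.136 -0.272
  outer loop
   vertex 1.5 4.5 1.0
   vertex 1.0 1.0 1.0
   vertex 0.5 2.5 3.5
  endloop
 endfacet
 facet normal 0.134 0.873 -0.470
  outer loop
   vertex 3.0 4.0 0.5
   vertex 1.5 4.5 1.0
   vertex 3.5 5.0 2.5
  endloop
 endfacet
 facet normal -0.303 0.043 -0.952
  outer loop
   vertex 3.0 4.0 0.5
   vertex 1.0 1.0 1.0
   vertex 1.5 4.5 1.0
  endloop
 endfacet
 facet normal 0.953 0.095 -0.286
  outer loop
   vertex 3.0 4.0 0.5
   vertex 3.5 5.0 2.5
   vertex 4.5 1.0 4.5
  endloop
 endfacet
 facet normal 0.609 -0.508 -0.609
  outer loop
   vertex 3.0 4.0 0.5
   vertex 4.5 1.0 4.5
   vertex 1.0 1.0 1.0
  endloop
 endfacet
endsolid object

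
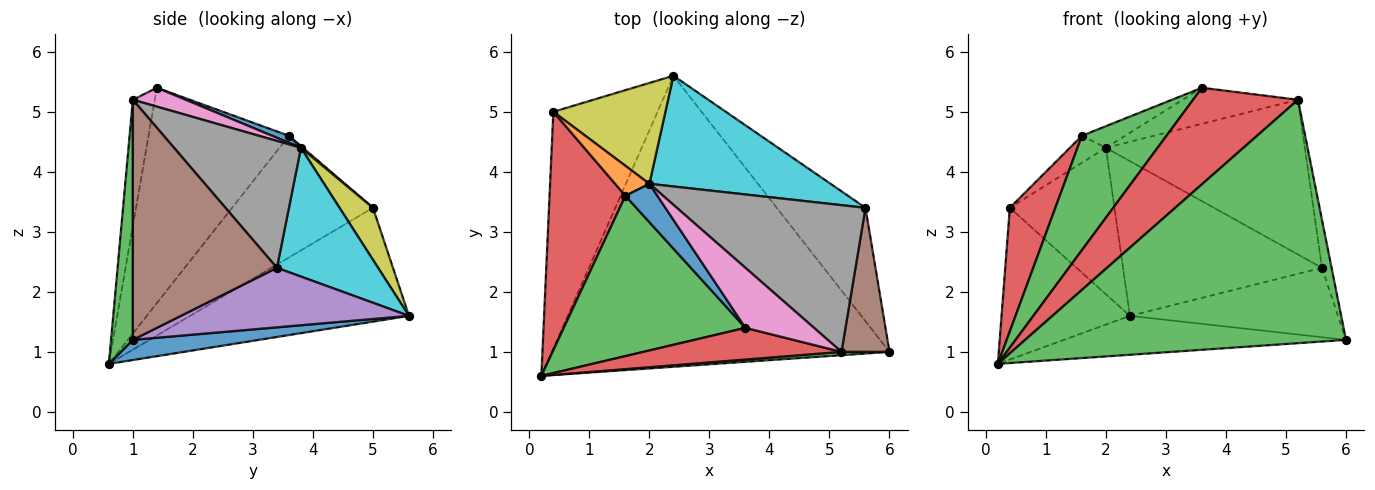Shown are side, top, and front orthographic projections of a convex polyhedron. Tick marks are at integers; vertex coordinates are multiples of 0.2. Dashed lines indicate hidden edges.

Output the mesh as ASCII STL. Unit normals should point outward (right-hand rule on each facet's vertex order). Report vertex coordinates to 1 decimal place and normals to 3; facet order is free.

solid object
 facet normal 0.059 0.132 -0.989
  outer loop
   vertex 2.4 5.6 1.6
   vertex 6.0 1.0 1.2
   vertex 0.2 0.6 0.8
  endloop
 endfacet
 facet normal -0.677 0.397 -0.620
  outer loop
   vertex 0.4 5.0 3.4
   vertex 2.4 5.6 1.6
   vertex 0.2 0.6 0.8
  endloop
 endfacet
 facet normal 0.068 -0.998 0.014
  outer loop
   vertex 5.2 1.0 5.2
   vertex 0.2 0.6 0.8
   vertex 6.0 1.0 1.2
  endloop
 endfacet
 facet normal -0.195 -0.932 0.306
  outer loop
   vertex 5.2 1.0 5.2
   vertex 3.6 1.4 5.4
   vertex 0.2 0.6 0.8
  endloop
 endfacet
 facet normal 0.497 0.453 -0.740
  outer loop
   vertex 5.6 3.4 2.4
   vertex 6.0 1.0 1.2
   vertex 2.4 5.6 1.6
  endloop
 endfacet
 facet normal 0.978 0.065 0.196
  outer loop
   vertex 5.6 3.4 2.4
   vertex 5.2 1.0 5.2
   vertex 6.0 1.0 1.2
  endloop
 endfacet
 facet normal 0.230 0.501 0.835
  outer loop
   vertex 2.0 3.8 4.4
   vertex 3.6 1.4 5.4
   vertex 5.2 1.0 5.2
  endloop
 endfacet
 facet normal 0.420 0.658 0.624
  outer loop
   vertex 2.0 3.8 4.4
   vertex 5.2 1.0 5.2
   vertex 5.6 3.4 2.4
  endloop
 endfacet
 facet normal 0.255 0.797 0.548
  outer loop
   vertex 2.0 3.8 4.4
   vertex 2.4 5.6 1.6
   vertex 0.4 5.0 3.4
  endloop
 endfacet
 facet normal 0.382 0.752 0.538
  outer loop
   vertex 2.0 3.8 4.4
   vertex 5.6 3.4 2.4
   vertex 2.4 5.6 1.6
  endloop
 endfacet
 facet normal 0.187 0.482 0.856
  outer loop
   vertex 1.6 3.6 4.6
   vertex 3.6 1.4 5.4
   vertex 2.0 3.8 4.4
  endloop
 endfacet
 facet normal 0.037 0.669 0.743
  outer loop
   vertex 1.6 3.6 4.6
   vertex 2.0 3.8 4.4
   vertex 0.4 5.0 3.4
  endloop
 endfacet
 facet normal -0.694 -0.418 0.586
  outer loop
   vertex 1.6 3.6 4.6
   vertex 0.2 0.6 0.8
   vertex 3.6 1.4 5.4
  endloop
 endfacet
 facet normal -0.818 -0.264 0.510
  outer loop
   vertex 1.6 3.6 4.6
   vertex 0.4 5.0 3.4
   vertex 0.2 0.6 0.8
  endloop
 endfacet
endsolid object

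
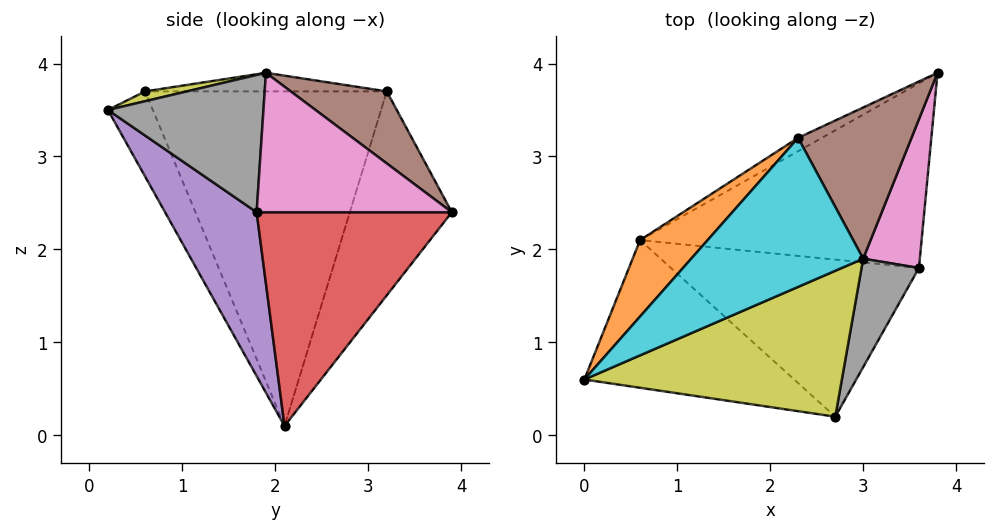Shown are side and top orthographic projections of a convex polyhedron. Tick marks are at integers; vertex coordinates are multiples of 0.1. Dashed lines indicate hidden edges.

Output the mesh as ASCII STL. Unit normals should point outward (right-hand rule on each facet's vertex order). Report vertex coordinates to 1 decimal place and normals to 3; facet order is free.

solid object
 facet normal -0.163 -0.901 -0.403
  outer loop
   vertex 0.6 2.1 0.1
   vertex 2.7 0.2 3.5
   vertex 0.0 0.6 3.7
  endloop
 endfacet
 facet normal -0.741 0.655 0.150
  outer loop
   vertex 2.3 3.2 3.7
   vertex 0.6 2.1 0.1
   vertex 0.0 0.6 3.7
  endloop
 endfacet
 facet normal -0.460 0.886 -0.054
  outer loop
   vertex 2.3 3.2 3.7
   vertex 3.8 3.9 2.4
   vertex 0.6 2.1 0.1
  endloop
 endfacet
 facet normal 0.604 -0.058 -0.795
  outer loop
   vertex 3.6 1.8 2.4
   vertex 0.6 2.1 0.1
   vertex 3.8 3.9 2.4
  endloop
 endfacet
 facet normal 0.413 -0.662 -0.625
  outer loop
   vertex 3.6 1.8 2.4
   vertex 2.7 0.2 3.5
   vertex 0.6 2.1 0.1
  endloop
 endfacet
 facet normal 0.495 0.386 0.779
  outer loop
   vertex 3.0 1.9 3.9
   vertex 3.8 3.9 2.4
   vertex 2.3 3.2 3.7
  endloop
 endfacet
 facet normal 0.923 -0.088 0.375
  outer loop
   vertex 3.0 1.9 3.9
   vertex 3.6 1.8 2.4
   vertex 3.8 3.9 2.4
  endloop
 endfacet
 facet normal 0.894 -0.246 0.374
  outer loop
   vertex 3.0 1.9 3.9
   vertex 2.7 0.2 3.5
   vertex 3.6 1.8 2.4
  endloop
 endfacet
 facet normal 0.037 -0.235 0.971
  outer loop
   vertex 3.0 1.9 3.9
   vertex 0.0 0.6 3.7
   vertex 2.7 0.2 3.5
  endloop
 endfacet
 facet normal -0.107 0.095 0.990
  outer loop
   vertex 3.0 1.9 3.9
   vertex 2.3 3.2 3.7
   vertex 0.0 0.6 3.7
  endloop
 endfacet
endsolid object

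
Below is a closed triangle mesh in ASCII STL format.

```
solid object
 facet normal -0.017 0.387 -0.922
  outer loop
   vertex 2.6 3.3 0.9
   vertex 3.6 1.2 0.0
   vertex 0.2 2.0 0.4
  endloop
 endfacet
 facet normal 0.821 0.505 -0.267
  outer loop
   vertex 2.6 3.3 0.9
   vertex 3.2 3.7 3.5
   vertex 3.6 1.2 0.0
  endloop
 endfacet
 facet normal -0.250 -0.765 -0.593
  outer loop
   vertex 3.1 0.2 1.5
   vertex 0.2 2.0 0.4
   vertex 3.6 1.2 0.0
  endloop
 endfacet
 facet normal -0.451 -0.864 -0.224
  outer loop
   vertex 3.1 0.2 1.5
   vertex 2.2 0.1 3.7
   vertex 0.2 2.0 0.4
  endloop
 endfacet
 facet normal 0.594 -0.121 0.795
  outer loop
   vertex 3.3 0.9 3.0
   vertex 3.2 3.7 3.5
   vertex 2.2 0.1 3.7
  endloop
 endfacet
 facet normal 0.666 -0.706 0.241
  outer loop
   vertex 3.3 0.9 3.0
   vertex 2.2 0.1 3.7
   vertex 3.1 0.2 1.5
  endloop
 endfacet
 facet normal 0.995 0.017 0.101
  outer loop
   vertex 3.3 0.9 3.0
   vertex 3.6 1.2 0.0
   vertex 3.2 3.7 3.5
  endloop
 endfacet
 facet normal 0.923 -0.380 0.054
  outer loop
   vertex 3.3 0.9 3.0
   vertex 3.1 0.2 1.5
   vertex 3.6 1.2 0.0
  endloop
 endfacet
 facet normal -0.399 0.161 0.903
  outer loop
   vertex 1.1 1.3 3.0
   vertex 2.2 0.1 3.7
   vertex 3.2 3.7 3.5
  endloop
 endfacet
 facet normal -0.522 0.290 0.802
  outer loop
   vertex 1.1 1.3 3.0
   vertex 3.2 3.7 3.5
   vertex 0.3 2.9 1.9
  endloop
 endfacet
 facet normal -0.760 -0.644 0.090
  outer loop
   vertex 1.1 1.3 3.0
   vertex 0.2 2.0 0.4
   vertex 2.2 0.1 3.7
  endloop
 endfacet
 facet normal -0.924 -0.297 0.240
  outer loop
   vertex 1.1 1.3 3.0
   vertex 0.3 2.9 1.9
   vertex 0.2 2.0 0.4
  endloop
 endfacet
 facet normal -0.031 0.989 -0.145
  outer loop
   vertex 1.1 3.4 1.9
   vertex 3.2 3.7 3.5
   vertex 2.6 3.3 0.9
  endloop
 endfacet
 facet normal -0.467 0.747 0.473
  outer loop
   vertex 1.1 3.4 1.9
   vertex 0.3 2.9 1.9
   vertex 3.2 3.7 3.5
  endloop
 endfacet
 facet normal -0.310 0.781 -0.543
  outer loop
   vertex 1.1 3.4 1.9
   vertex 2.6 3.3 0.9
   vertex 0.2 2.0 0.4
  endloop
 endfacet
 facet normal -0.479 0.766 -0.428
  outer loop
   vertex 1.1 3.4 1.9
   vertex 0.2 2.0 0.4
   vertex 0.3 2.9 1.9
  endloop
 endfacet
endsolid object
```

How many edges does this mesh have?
24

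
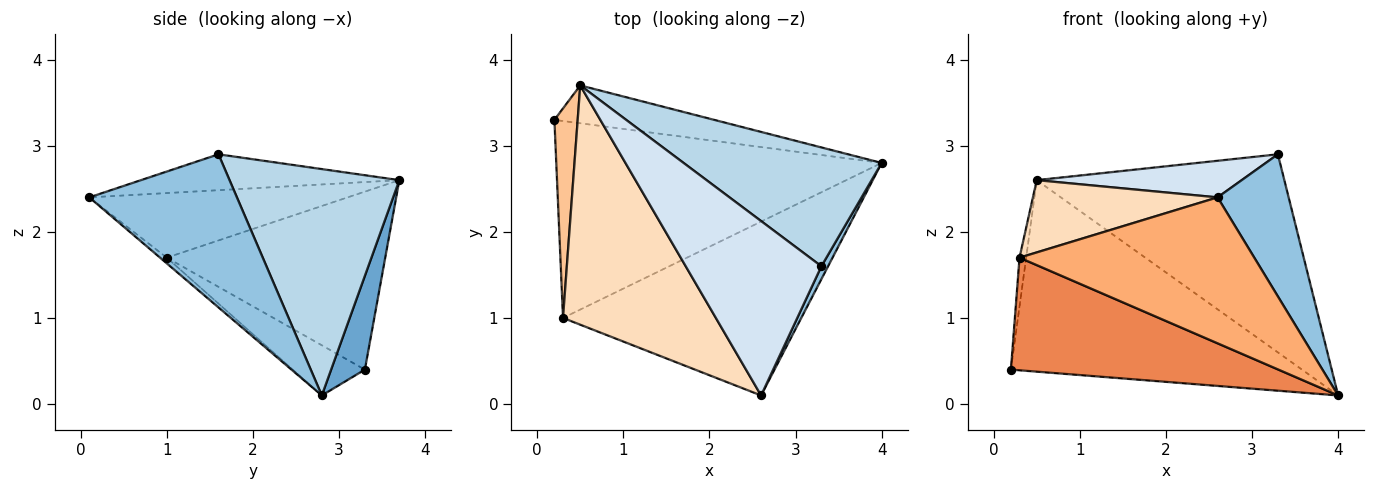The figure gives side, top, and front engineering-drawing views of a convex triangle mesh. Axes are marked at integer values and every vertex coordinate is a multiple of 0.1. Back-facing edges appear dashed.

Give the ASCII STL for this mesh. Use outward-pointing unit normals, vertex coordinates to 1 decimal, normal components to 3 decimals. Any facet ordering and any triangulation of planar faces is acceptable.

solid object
 facet normal 0.113 0.975 -0.193
  outer loop
   vertex 0.5 3.7 2.6
   vertex 4.0 2.8 0.1
   vertex 0.2 3.3 0.4
  endloop
 endfacet
 facet normal 0.900 -0.433 0.039
  outer loop
   vertex 3.3 1.6 2.9
   vertex 2.6 0.1 2.4
   vertex 4.0 2.8 0.1
  endloop
 endfacet
 facet normal 0.507 0.739 0.444
  outer loop
   vertex 3.3 1.6 2.9
   vertex 4.0 2.8 0.1
   vertex 0.5 3.7 2.6
  endloop
 endfacet
 facet normal -0.251 -0.199 0.947
  outer loop
   vertex 3.3 1.6 2.9
   vertex 0.5 3.7 2.6
   vertex 2.6 0.1 2.4
  endloop
 endfacet
 facet normal -0.133 -0.492 -0.860
  outer loop
   vertex 0.3 1.0 1.7
   vertex 0.2 3.3 0.4
   vertex 4.0 2.8 0.1
  endloop
 endfacet
 facet normal -0.018 -0.643 -0.766
  outer loop
   vertex 0.3 1.0 1.7
   vertex 4.0 2.8 0.1
   vertex 2.6 0.1 2.4
  endloop
 endfacet
 facet normal -0.991 0.030 0.130
  outer loop
   vertex 0.3 1.0 1.7
   vertex 0.5 3.7 2.6
   vertex 0.2 3.3 0.4
  endloop
 endfacet
 facet normal -0.375 -0.268 0.887
  outer loop
   vertex 0.3 1.0 1.7
   vertex 2.6 0.1 2.4
   vertex 0.5 3.7 2.6
  endloop
 endfacet
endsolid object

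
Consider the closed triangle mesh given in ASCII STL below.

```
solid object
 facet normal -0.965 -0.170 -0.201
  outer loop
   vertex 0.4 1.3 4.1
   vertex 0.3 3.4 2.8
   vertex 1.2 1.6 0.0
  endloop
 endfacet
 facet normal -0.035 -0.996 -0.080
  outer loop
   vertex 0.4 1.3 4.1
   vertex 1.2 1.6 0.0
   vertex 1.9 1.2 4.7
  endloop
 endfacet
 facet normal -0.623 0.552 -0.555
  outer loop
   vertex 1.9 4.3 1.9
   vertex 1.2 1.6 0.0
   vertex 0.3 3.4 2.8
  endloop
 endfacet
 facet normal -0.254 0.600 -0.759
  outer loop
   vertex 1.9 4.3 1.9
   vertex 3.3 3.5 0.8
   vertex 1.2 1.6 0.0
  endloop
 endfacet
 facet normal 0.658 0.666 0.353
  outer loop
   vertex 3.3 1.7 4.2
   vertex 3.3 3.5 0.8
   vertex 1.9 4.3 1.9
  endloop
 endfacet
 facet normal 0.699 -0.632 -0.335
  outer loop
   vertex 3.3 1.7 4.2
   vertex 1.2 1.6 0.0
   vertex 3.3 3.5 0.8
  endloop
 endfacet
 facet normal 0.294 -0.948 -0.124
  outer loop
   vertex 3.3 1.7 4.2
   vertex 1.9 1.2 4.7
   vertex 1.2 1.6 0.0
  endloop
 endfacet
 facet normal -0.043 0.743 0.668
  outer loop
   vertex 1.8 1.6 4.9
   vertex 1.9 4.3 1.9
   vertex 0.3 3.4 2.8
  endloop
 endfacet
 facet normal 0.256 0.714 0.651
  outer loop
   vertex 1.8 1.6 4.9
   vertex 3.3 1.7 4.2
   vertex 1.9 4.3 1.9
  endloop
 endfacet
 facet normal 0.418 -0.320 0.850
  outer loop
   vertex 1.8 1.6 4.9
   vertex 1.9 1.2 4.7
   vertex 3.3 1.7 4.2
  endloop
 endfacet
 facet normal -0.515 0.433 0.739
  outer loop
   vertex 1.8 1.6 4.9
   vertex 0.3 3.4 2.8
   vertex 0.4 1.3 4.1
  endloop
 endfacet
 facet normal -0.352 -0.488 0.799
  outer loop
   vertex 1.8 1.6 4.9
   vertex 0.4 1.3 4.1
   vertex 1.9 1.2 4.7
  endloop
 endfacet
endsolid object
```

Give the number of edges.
18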